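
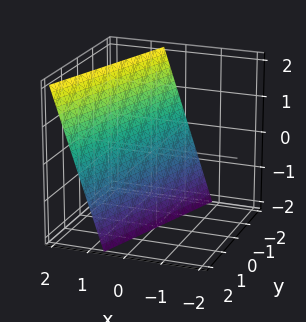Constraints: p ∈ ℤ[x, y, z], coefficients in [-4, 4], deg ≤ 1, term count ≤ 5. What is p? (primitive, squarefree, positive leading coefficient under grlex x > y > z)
3*x - y - z - 2

(a) Degree: the surface is flat (a plane), so deg p = 1.
(b) Observable constraints: one y-axis crossing is at y = -2; one z-axis crossing is at z = -2.
(c) Fitting integer coefficients to these (and the overall shape) gives p.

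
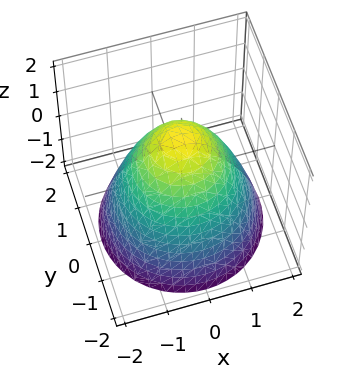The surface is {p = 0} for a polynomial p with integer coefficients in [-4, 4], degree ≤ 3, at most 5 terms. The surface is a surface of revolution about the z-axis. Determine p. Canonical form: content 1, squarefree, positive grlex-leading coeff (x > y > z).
1. The degree is 2 — the shape is more complex than any degree-1 surface.
2. Symmetries: the surface is invariant under rotation about z: p = q(x² + y², z).
3. Checking where it meets the axes: a circular section at z = 0 has radius between 1 and 2.
4. These observations pin down the coefficients.

2*x^2 + 2*y^2 + 2*z - 3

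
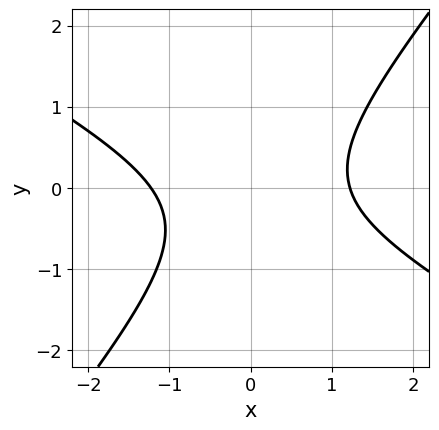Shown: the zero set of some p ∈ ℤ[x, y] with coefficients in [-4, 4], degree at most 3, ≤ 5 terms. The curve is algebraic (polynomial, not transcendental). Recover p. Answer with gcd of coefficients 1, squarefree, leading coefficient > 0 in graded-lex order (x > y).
2*x^2 + 2*x*y - 3*y^2 - y - 3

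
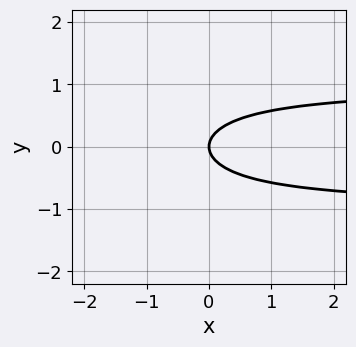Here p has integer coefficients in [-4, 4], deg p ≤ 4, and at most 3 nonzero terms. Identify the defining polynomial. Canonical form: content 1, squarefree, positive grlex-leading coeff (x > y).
The degree is 3 — a generic line meets the curve in up to 3 points.
Symmetries: it's symmetric under y → −y, forcing even powers of y.
Against the integer gridlines: it meets the y-axis at y = 0 (among the integer gridlines); it crosses the x-axis at the gridline x = 0.
Matching integer coefficients to the picture gives p.

x*y^2 + 2*y^2 - x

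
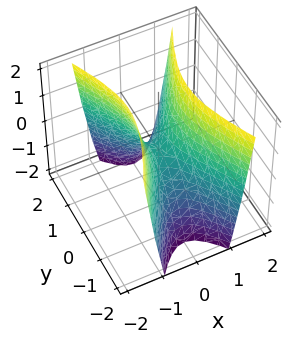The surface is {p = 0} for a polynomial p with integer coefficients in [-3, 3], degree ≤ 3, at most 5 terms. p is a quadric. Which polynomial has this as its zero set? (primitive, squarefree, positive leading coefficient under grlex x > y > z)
3*x^2 - y^2 - z

1. Degree: a hyperbolic paraboloid; a quadric, so deg p = 2.
2. Symmetries: it's symmetric under y → −y, forcing even powers of y; it's symmetric under x → −x, forcing even powers of x.
3. Observable constraints: it crosses the x-axis at the gridline x = 0; one z-axis crossing is at z = 0.
4. Putting this together gives p.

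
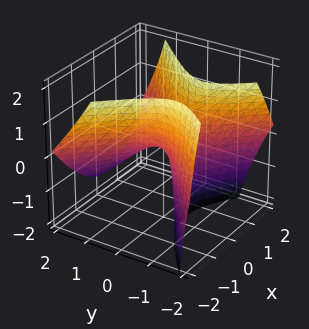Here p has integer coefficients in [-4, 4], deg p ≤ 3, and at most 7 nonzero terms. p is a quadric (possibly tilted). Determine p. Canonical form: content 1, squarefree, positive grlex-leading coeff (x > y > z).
(a) The degree is 2 — no degree-1 surface has this shape.
(b) Reading off the gridlines: it meets the x-axis at x = 0 (among the integer gridlines); it crosses the y-axis at the gridline y = 0; it meets the z-axis at z = 0 (among the integer gridlines).
(c) The integer polynomial consistent with all of this is the stated p.

3*x^2 + x*z - 3*y^2 - 3*y*z - 2*z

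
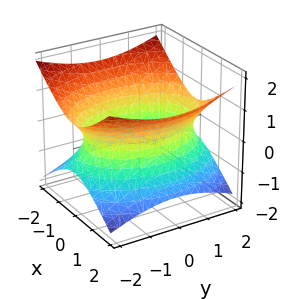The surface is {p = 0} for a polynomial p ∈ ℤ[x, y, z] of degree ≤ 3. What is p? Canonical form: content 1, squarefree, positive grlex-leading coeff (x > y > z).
2*x^2 + y^2 - 3*z^2 - 3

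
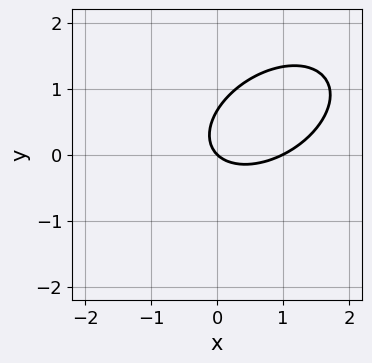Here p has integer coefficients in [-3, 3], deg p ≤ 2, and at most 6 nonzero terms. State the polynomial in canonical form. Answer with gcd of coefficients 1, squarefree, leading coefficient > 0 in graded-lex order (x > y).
Degree: no degree-1 curve has this shape, so deg p = 2.
Checking where it meets the axes: one y-axis crossing is at y = 0; the x-axis gridline crossings are at x ∈ {0, 1}.
Solving for integer coefficients yields p as stated.

2*x^2 - 2*x*y + 3*y^2 - 2*x - 2*y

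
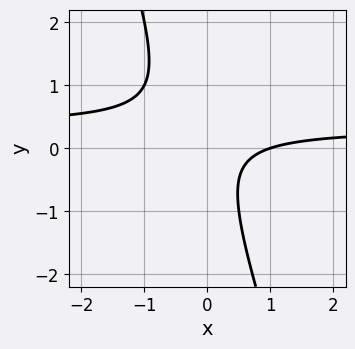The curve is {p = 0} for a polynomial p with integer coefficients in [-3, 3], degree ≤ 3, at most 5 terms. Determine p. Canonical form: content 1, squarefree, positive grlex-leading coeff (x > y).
deg p = 2. The shape is more complex than any degree-1 curve.
Checking where it meets the axes: one x-axis crossing is at x = 1; the curve avoids every integer y-axis point in the box.
Putting this together gives p.

3*x*y + y^2 - x + 1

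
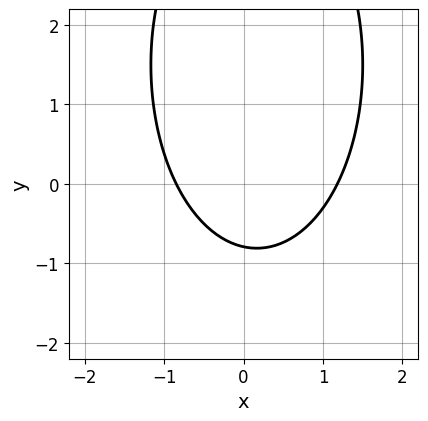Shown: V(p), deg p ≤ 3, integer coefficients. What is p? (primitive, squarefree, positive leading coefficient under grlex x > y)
3*x^2 + y^2 - x - 3*y - 3

First, degree: a generic line meets the curve in up to 2 points, so deg p = 2.
Finally, matching integer coefficients to the picture gives p.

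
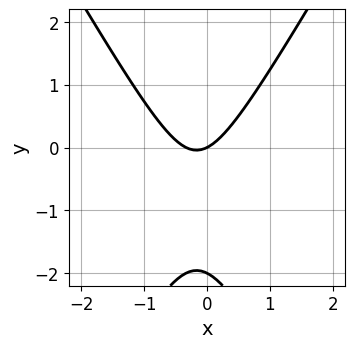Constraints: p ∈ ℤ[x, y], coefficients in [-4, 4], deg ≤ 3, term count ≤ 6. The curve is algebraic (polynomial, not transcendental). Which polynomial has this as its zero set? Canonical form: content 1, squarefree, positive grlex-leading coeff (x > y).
3*x^2 - y^2 + x - 2*y

(a) The degree is 2 — no degree-1 curve has this shape.
(b) From the visible intercepts: it meets the x-axis at x = 0 (among the integer gridlines); among the integer gridlines, it crosses the y-axis at y ∈ {-2, 0}.
(c) Assembling these constraints gives the stated polynomial.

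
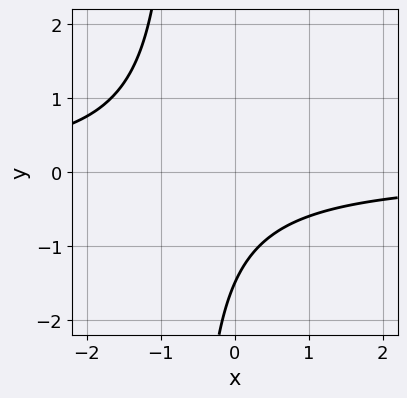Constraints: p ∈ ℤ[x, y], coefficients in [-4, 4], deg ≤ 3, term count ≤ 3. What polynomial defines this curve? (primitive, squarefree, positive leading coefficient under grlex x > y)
First, deg p = 2. A generic line meets the curve in up to 2 points.
Next, observable constraints: no x-intercept at any integer in the box.
Finally, assembling these constraints gives the stated polynomial.

3*x*y + 2*y + 3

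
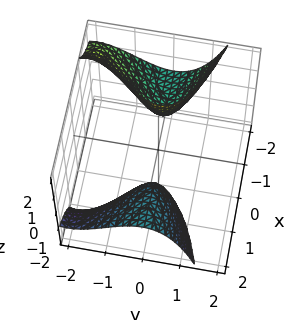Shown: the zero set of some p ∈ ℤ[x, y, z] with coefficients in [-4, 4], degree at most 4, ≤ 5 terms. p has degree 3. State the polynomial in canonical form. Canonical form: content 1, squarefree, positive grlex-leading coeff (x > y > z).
(a) I count 2 distinct pieces.
(b) Degree: the shape is more complex than any degree-2 surface, so deg p = 3.
(c) Reading off the gridlines: it misses every integer gridline on the z-axis; it misses every integer gridline on the y-axis; it misses every integer gridline on the x-axis.
(d) Fitting integer coefficients to these (and the overall shape) gives p.

y^3 + 2*x*z + 3*y^2 + 1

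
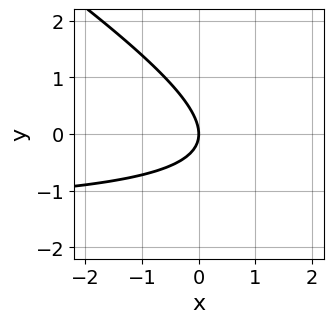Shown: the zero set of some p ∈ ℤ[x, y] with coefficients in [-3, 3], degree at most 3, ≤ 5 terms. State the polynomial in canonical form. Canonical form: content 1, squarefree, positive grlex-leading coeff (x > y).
2*x*y + 3*y^2 + 3*x

(a) Degree: the shape is more complex than any degree-1 curve, so deg p = 2.
(b) Reading off the gridlines: it meets the y-axis at y = 0 (among the integer gridlines); one x-axis crossing is at x = 0.
(c) These observations pin down the coefficients.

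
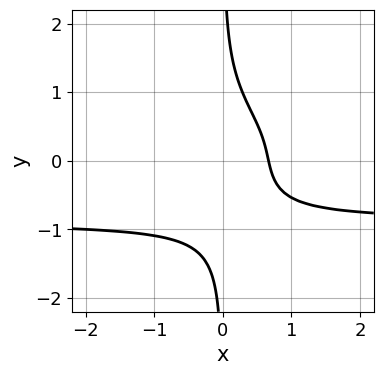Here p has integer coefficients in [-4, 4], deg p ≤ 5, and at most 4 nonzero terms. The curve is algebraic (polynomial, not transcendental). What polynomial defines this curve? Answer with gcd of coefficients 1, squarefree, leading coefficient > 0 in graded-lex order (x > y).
3*x*y^3 + x*y + 3*x - 2

First, deg p = 4.
Then, from the axis intercepts and sections: it misses every integer gridline on the y-axis.
Finally, putting this together gives p.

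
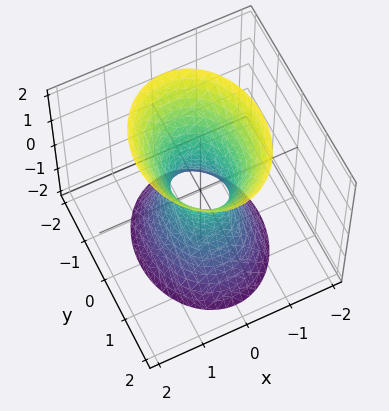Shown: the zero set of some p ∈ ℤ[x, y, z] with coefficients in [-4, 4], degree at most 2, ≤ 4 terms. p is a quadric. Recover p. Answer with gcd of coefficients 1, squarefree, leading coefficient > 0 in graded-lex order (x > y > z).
3*x^2 + 2*y^2 - z^2 - 1

The degree is 2 — one connected sheet with a waist; a quadric.
Symmetries: it's symmetric under y → −y, forcing even powers of y; it's symmetric under z → −z, forcing even powers of z; it's symmetric under x → −x, forcing even powers of x.
Reading off the gridlines: the surface avoids every integer z-axis point in the box.
These observations pin down the coefficients.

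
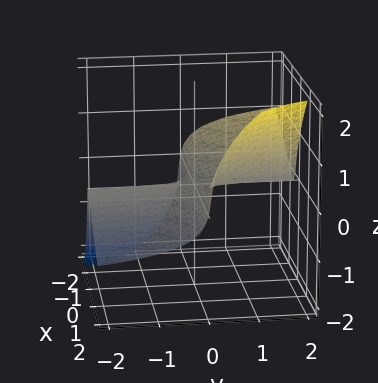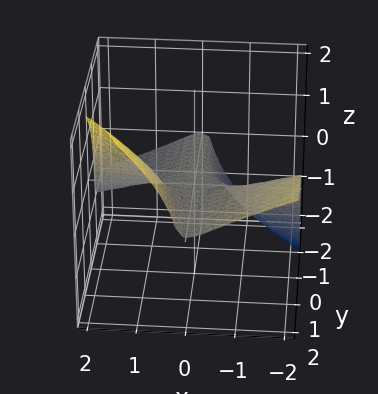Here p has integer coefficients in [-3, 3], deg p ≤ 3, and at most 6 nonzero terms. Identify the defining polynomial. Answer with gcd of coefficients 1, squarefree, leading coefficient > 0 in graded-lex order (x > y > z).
2*x^2*y + 3*x*y*z + x*z^2 - 3*z^3 - 2*z

(a) deg p = 3. A generic line meets the surface in up to 3 points.
(b) Against the integer gridlines: it meets the z-axis at z = 0 (among the integer gridlines); every point of the y-axis in the box is on the surface; every point of the x-axis in the box is on the surface.
(c) Together with the visible shape, these determine p as stated.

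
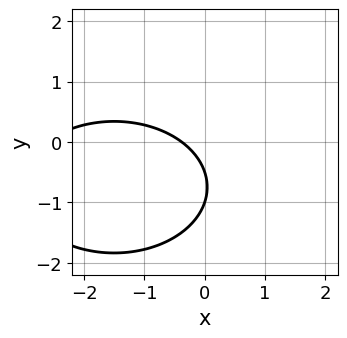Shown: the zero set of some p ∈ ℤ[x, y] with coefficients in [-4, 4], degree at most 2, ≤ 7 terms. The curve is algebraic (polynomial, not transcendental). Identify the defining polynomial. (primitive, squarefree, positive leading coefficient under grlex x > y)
x^2 + 2*y^2 + 3*x + 3*y + 1

1. The degree is 2 — the shape is more complex than any degree-1 curve.
2. Against the integer gridlines: it meets the y-axis at y = -1 (among the integer gridlines).
3. Assembling these constraints gives the stated polynomial.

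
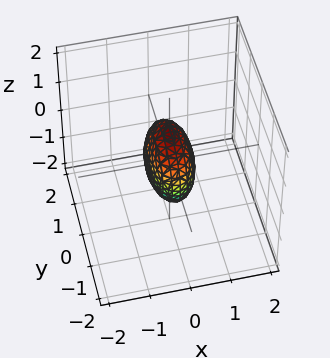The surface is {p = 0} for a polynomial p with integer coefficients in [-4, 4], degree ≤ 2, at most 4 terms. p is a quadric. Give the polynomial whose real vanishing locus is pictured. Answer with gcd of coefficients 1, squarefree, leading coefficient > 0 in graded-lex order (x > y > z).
The degree is 2 — bounded and convex; a quadric.
Symmetries: it's symmetric under z → −z, forcing even powers of z; the x ↦ −x reflection is a symmetry, so x appears only in even powers; mirror symmetry y ↦ −y ⇒ only even powers of y.
Reading off the gridlines: the z-axis gridline crossings are at z ∈ {-1, 1}; the y-axis gridline crossings are at y ∈ {-1, 1}.
These observations pin down the coefficients.

3*x^2 + y^2 + z^2 - 1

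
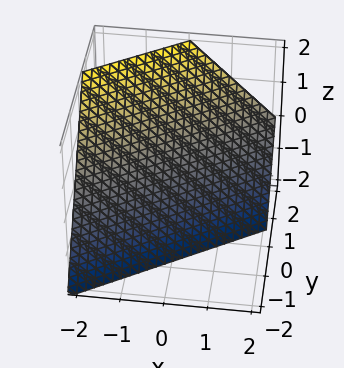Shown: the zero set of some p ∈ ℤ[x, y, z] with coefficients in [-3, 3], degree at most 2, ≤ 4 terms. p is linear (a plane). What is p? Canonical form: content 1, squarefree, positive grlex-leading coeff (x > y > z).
2*x - 3*y + 2*z + 2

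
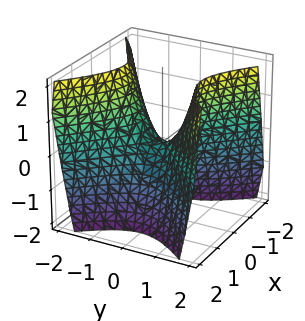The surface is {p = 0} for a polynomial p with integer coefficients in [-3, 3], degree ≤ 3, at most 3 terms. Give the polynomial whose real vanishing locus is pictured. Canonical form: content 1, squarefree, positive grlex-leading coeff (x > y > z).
The degree is 2 — a hyperbolic paraboloid; a quadric.
Symmetries: the y ↦ −y reflection is a symmetry, so y appears only in even powers; the x ↦ −x reflection is a symmetry, so x appears only in even powers.
From the axis intercepts and sections: one y-axis crossing is at y = 0; one z-axis crossing is at z = 0; one x-axis crossing is at x = 0.
These observations pin down the coefficients.

3*x^2 - 3*y^2 + 2*z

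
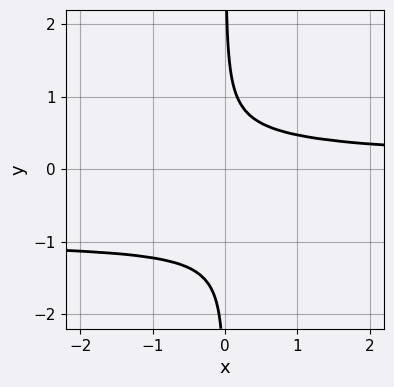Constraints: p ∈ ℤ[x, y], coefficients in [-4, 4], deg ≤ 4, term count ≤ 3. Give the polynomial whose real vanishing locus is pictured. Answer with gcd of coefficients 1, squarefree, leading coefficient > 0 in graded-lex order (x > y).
3*x*y^3 + 3*x*y^2 - 1

1. The degree is 4 — the shape is more complex than any degree-3 curve.
2. From the visible intercepts: no y-intercept at any integer in the box; no x-intercept at any integer in the box.
3. Together with the visible shape, these determine p as stated.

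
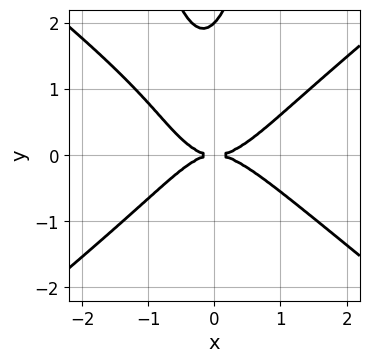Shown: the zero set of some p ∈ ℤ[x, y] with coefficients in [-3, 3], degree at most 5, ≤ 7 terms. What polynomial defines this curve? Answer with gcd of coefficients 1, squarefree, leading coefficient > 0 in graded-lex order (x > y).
First, degree: no degree-3 curve has this shape, so deg p = 4.
Then, from the visible intercepts: the y-axis gridline crossings are at y ∈ {0, 2}; one x-axis crossing is at x = 0.
Finally, fitting integer coefficients to these (and the overall shape) gives p.

2*x^4 - 3*x^2*y^2 - x*y^2 + y^3 - 2*y^2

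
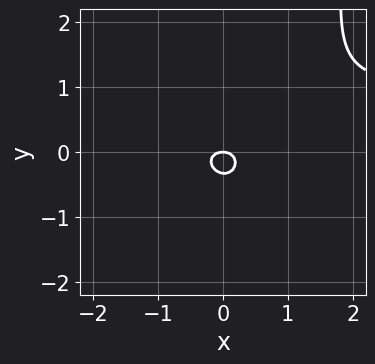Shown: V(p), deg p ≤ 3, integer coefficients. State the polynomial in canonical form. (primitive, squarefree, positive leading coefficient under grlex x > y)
(a) Degree: a generic line meets the curve in up to 3 points, so deg p = 3.
(b) Against the integer gridlines: it crosses the x-axis at the gridline x = 0; it crosses the y-axis at the gridline y = 0.
(c) The integer polynomial consistent with all of this is the stated p.

2*x^2*y + x*y^2 - 2*x^2 - 3*y^2 - y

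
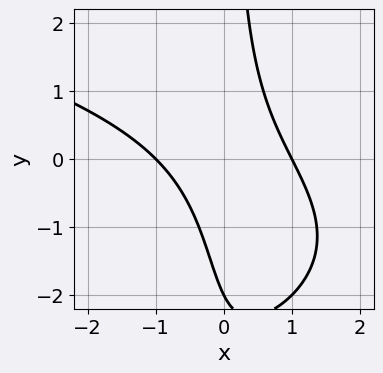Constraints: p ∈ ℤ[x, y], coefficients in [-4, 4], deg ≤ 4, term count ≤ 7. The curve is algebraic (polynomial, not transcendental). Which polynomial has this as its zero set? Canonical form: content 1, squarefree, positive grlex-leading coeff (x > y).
x*y^2 + 2*x^2 + 3*x*y - y - 2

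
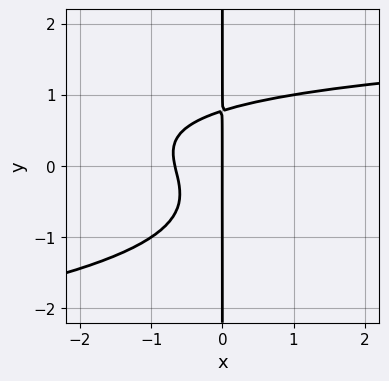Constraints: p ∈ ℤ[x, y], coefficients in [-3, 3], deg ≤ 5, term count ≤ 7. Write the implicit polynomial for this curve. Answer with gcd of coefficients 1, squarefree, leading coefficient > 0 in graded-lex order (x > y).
(a) The degree is 4 — no degree-3 curve has this shape.
(b) Reading off the gridlines: every point of the y-axis in the box is on the curve; it crosses the x-axis at the gridline x = 0.
(c) Fitting integer coefficients to these (and the overall shape) gives p.

3*x*y^3 + x^2*y + x*y^2 - 3*x^2 - 2*x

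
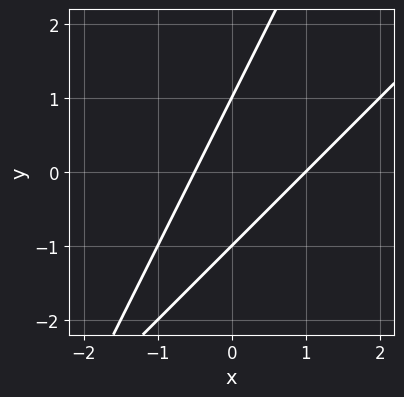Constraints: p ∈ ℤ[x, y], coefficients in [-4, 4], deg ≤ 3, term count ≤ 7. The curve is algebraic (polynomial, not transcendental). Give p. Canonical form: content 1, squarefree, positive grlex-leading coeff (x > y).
2*x^2 - 3*x*y + y^2 - x - 1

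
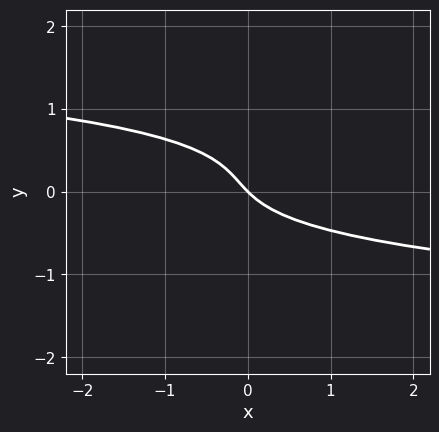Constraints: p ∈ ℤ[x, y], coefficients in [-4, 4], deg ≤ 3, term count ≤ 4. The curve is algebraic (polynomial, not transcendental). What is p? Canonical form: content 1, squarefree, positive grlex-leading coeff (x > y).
3*y^3 - y^2 + x + y

1. The degree is 3 — no degree-2 curve has this shape.
2. Against the integer gridlines: it meets the y-axis at y = 0 (among the integer gridlines); one x-axis crossing is at x = 0.
3. Together with the visible shape, these determine p as stated.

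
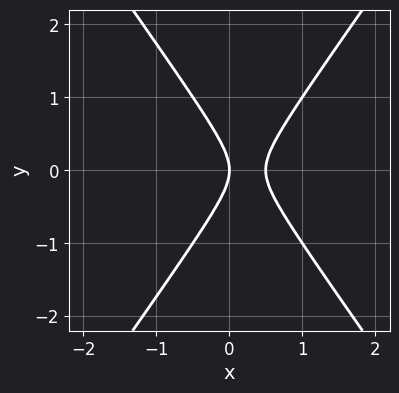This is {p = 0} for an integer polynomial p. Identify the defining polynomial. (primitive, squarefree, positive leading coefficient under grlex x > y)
Degree: the shape is more complex than any degree-1 curve, so deg p = 2.
Symmetries: it's symmetric under y → −y, forcing even powers of y.
Reading off the gridlines: it meets the x-axis at x = 0 (among the integer gridlines); it crosses the y-axis at the gridline y = 0.
Matching integer coefficients to the picture gives p.

2*x^2 - y^2 - x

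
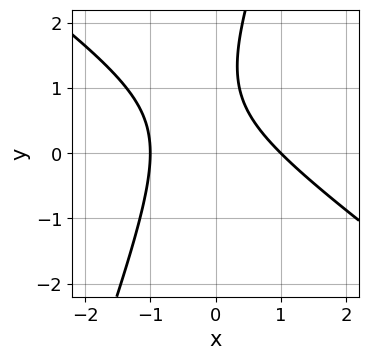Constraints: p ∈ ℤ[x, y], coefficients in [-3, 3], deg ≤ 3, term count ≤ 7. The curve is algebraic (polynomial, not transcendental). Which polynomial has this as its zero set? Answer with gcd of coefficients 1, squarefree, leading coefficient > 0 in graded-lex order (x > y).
The degree is 2 — no degree-1 curve has this shape.
Against the integer gridlines: it misses every integer gridline on the y-axis; the x-axis gridline crossings are at x ∈ {-1, 1}.
Together with the visible shape, these determine p as stated.

2*x^2 + 2*x*y - y^2 + 2*y - 2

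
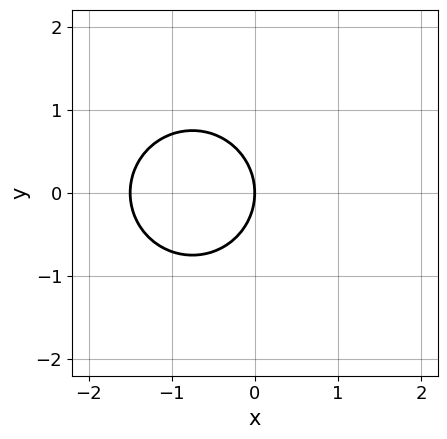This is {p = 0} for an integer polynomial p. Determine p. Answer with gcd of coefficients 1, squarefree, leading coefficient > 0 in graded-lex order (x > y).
The degree is 2 — no degree-1 curve has this shape.
Symmetries: mirror symmetry y ↦ −y ⇒ only even powers of y.
From the axis intercepts and sections: it crosses the y-axis at the gridline y = 0; one x-axis crossing is at x = 0.
Solving for integer coefficients yields p as stated.

2*x^2 + 2*y^2 + 3*x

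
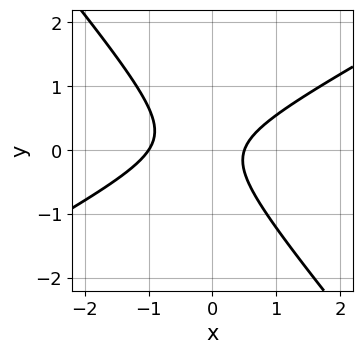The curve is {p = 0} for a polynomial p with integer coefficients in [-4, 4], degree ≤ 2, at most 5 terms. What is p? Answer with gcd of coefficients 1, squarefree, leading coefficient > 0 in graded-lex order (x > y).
2*x^2 - 2*x*y - 3*y^2 + x - 1

1. deg p = 2. No degree-1 curve has this shape.
2. Against the integer gridlines: the curve avoids every integer y-axis point in the box; one x-axis crossing is at x = -1.
3. Fitting integer coefficients to these (and the overall shape) gives p.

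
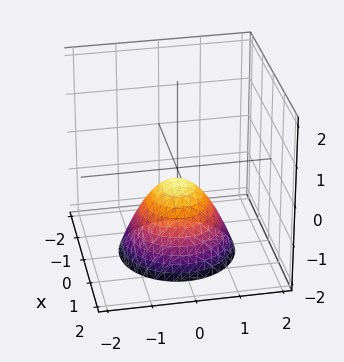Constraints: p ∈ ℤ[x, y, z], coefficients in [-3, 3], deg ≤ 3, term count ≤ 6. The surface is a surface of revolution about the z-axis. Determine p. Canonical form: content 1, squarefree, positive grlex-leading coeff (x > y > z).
(a) deg p = 2.
(b) Symmetry: every cross-section ⟂ z is a circle, so x, y appear only via x² + y².
(c) Against the integer gridlines: it misses every integer gridline on the x-axis; a circular section at z = -1 has radius between 0 and 1.
(d) Solving for integer coefficients yields p as stated.

3*x^2 + 3*y^2 + 3*z + 1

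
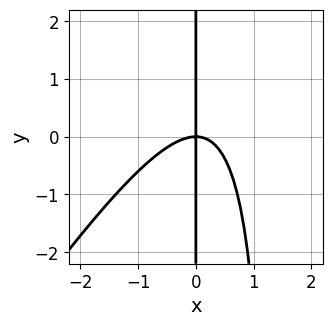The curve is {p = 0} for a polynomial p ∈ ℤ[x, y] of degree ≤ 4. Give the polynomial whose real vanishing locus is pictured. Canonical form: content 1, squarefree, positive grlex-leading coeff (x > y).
First, the degree is 3 — the shape is more complex than any degree-2 curve.
Next, checking where it meets the axes: it meets the x-axis at x = 0 (among the integer gridlines); every point of the y-axis in the box is on the curve.
Finally, matching integer coefficients to the picture gives p.

3*x^3 - 2*x^2*y + 3*x*y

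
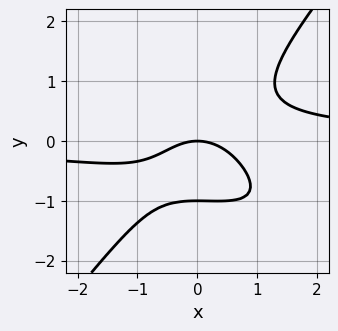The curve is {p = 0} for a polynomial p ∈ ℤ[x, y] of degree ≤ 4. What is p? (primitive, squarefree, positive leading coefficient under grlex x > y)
2*x^3*y + 3*x^2*y^2 - 3*y^4 - 2*x^2 - 3*y

First, deg p = 4. The shape is more complex than any degree-3 curve.
Then, from the visible intercepts: it crosses the x-axis at the gridline x = 0; among the integer gridlines, it crosses the y-axis at y ∈ {-1, 0}.
Finally, these observations pin down the coefficients.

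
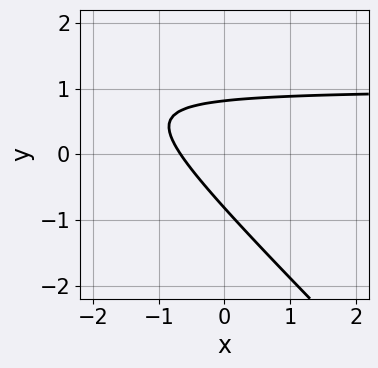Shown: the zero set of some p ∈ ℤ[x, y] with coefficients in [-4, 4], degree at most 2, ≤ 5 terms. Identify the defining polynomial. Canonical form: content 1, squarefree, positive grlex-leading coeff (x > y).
Degree: no degree-1 curve has this shape, so deg p = 2.
Solving for integer coefficients yields p as stated.

3*x*y + 3*y^2 - 3*x - 2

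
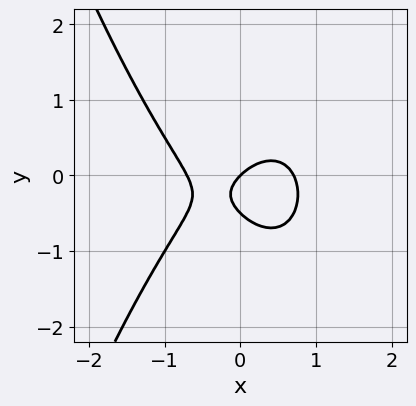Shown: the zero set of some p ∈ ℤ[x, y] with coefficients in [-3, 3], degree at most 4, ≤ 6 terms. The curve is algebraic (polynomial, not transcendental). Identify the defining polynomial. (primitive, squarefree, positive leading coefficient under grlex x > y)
2*x^3 + 2*y^2 - x + y

(a) deg p = 3. No degree-2 curve has this shape.
(b) From the visible intercepts: it meets the y-axis at y = 0 (among the integer gridlines); it meets the x-axis at x = 0 (among the integer gridlines).
(c) The integer polynomial consistent with all of this is the stated p.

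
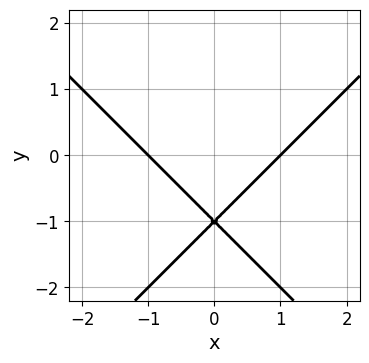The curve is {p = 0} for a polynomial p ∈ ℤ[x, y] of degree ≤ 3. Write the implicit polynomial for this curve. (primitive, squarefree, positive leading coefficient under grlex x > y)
x^2 - y^2 - 2*y - 1

1. deg p = 2. A generic line meets the curve in up to 2 points.
2. Symmetries: it's symmetric under x → −x, forcing even powers of x.
3. From the axis intercepts and sections: one y-axis crossing is at y = -1; among the integer gridlines, it crosses the x-axis at x ∈ {-1, 1}.
4. The integer polynomial consistent with all of this is the stated p.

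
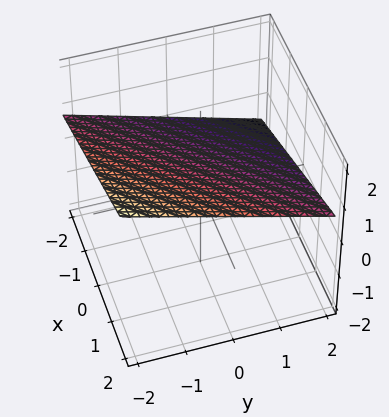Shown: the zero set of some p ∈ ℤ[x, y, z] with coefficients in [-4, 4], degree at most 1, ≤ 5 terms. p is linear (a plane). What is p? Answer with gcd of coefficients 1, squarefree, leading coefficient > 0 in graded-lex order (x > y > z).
x - y - 3*z + 2

Degree: the surface is flat (a plane), so deg p = 1.
Observable constraints: it meets the x-axis at x = -2 (among the integer gridlines); it crosses the y-axis at the gridline y = 2.
Fitting integer coefficients to these (and the overall shape) gives p.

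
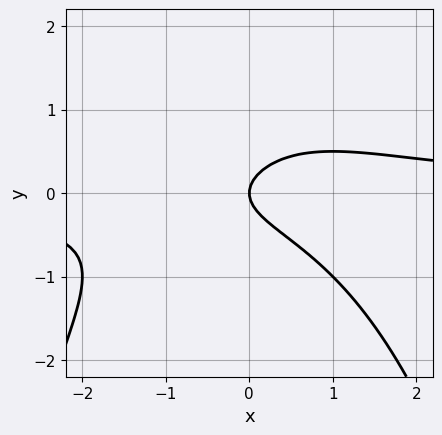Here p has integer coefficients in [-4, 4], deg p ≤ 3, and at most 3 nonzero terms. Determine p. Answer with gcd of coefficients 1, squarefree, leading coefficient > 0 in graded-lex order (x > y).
(a) deg p = 3. No degree-2 curve has this shape.
(b) Against the integer gridlines: it crosses the y-axis at the gridline y = 0; it meets the x-axis at x = 0 (among the integer gridlines).
(c) Matching integer coefficients to the picture gives p.

x^2*y + 2*y^2 - x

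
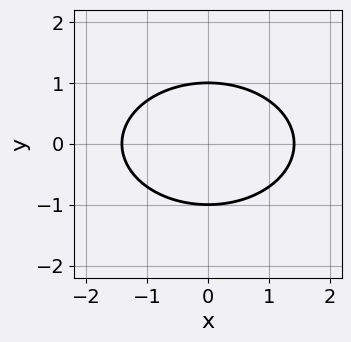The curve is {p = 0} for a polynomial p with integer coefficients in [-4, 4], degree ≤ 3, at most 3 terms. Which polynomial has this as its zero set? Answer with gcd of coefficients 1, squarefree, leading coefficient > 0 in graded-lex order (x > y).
First, the degree is 2 — a generic line meets the curve in up to 2 points.
Next, symmetries: the y ↦ −y reflection is a symmetry, so y appears only in even powers; it's symmetric under x → −x, forcing even powers of x.
Then, against the integer gridlines: the y-axis gridline crossings are at y ∈ {-1, 1}.
Finally, putting this together gives p.

x^2 + 2*y^2 - 2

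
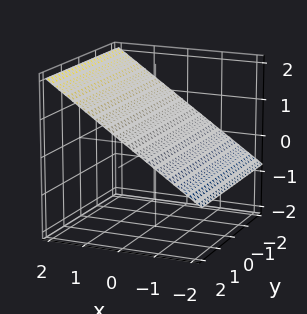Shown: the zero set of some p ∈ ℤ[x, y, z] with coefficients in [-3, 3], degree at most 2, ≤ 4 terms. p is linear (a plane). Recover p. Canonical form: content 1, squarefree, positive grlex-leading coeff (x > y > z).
1. Degree: the surface is flat (a plane), so deg p = 1.
2. Observable constraints: it crosses the x-axis at the gridline x = -1; it misses every integer gridline on the y-axis.
3. Matching integer coefficients to the picture gives p.

2*x - 3*z + 2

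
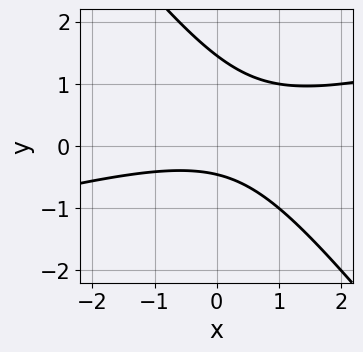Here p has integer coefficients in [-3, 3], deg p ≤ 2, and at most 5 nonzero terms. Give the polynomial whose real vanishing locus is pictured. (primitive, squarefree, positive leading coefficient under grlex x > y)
x^2 - 3*x*y - 3*y^2 + 3*y + 2

(a) The degree is 2 — the shape is more complex than any degree-1 curve.
(b) From the axis intercepts and sections: the curve avoids every integer x-axis point in the box.
(c) The integer polynomial consistent with all of this is the stated p.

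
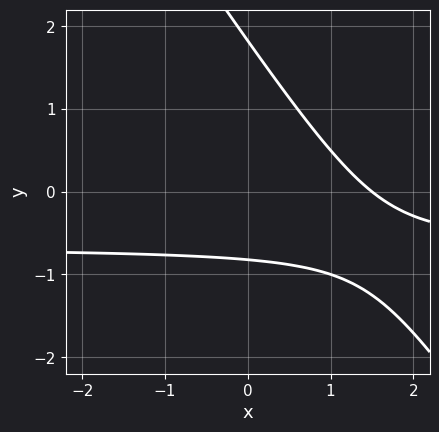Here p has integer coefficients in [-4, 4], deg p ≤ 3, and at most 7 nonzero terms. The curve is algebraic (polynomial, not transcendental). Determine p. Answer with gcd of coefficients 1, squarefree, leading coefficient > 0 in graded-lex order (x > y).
3*x*y + 2*y^2 + 2*x - 2*y - 3

(a) The degree is 2 — a generic line meets the curve in up to 2 points.
(b) Solving for integer coefficients yields p as stated.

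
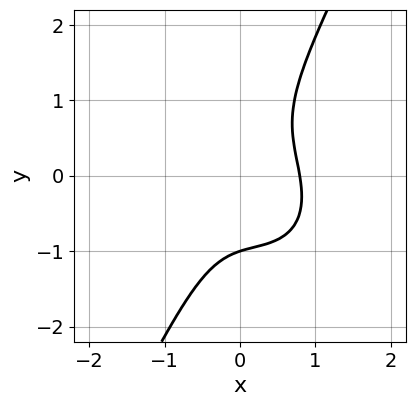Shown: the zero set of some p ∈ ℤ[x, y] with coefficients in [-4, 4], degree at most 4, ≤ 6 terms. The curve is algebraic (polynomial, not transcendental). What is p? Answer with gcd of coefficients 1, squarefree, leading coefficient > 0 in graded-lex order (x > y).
First, degree: no degree-2 curve has this shape, so deg p = 3.
Next, checking where it meets the axes: one y-axis crossing is at y = -1.
Finally, matching integer coefficients to the picture gives p.

2*x^3 + x^2*y + x*y^2 - y^3 - 1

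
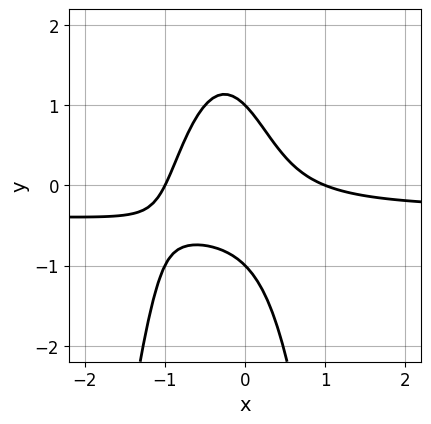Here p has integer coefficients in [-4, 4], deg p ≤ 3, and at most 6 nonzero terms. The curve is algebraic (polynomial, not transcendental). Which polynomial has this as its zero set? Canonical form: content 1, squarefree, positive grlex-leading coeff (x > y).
3*x^2*y + x^2 + 2*x*y + y^2 - 1

First, deg p = 3. A generic line meets the curve in up to 3 points.
Next, reading off the gridlines: the x-axis gridline crossings are at x ∈ {-1, 1}; among the integer gridlines, it crosses the y-axis at y ∈ {-1, 1}.
Finally, the integer polynomial consistent with all of this is the stated p.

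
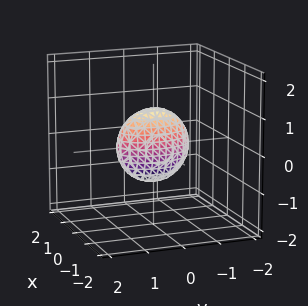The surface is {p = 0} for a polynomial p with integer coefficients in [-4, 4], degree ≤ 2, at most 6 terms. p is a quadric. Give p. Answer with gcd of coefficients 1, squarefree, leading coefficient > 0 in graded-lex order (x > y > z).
(a) deg p = 2. A closed, bounded, convex surface; a quadric.
(b) Symmetries: mirror symmetry x ↦ −x ⇒ only even powers of x; mirror symmetry z ↦ −z ⇒ only even powers of z; the y ↦ −y reflection is a symmetry, so y appears only in even powers.
(c) Reading off the gridlines: the y-axis gridline crossings are at y ∈ {-1, 1}; among the integer gridlines, it crosses the z-axis at z ∈ {-1, 1}.
(d) These observations pin down the coefficients.

3*x^2 + y^2 + z^2 - 1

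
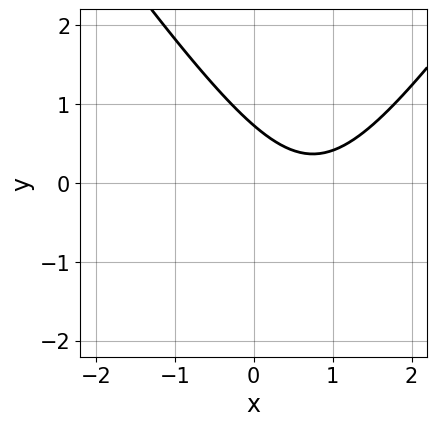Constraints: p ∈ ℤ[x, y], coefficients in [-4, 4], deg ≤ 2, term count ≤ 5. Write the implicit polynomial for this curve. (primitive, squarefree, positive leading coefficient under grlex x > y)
1. The degree is 2 — the shape is more complex than any degree-1 curve.
2. From the visible intercepts: the curve avoids every integer x-axis point in the box.
3. The integer polynomial consistent with all of this is the stated p.

2*x^2 - y^2 - 3*x - 2*y + 2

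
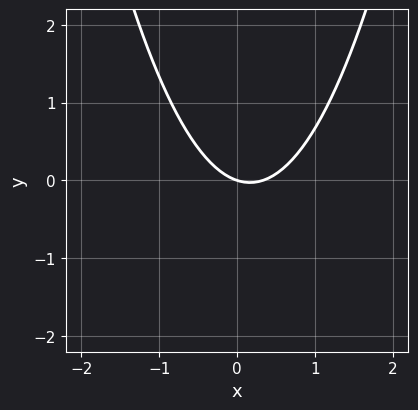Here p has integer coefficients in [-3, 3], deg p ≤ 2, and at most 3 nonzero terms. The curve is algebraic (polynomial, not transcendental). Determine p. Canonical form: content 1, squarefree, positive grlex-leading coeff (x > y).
Degree: the shape is more complex than any degree-1 curve, so deg p = 2.
Checking where it meets the axes: one y-axis crossing is at y = 0; it meets the x-axis at x = 0 (among the integer gridlines).
Assembling these constraints gives the stated polynomial.

3*x^2 - x - 3*y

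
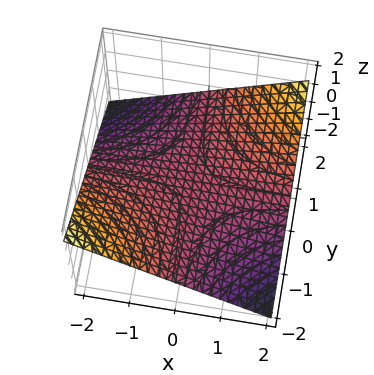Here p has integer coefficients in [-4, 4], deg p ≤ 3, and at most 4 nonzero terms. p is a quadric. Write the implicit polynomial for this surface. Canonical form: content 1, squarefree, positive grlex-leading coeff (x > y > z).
x*y - 3*z

The degree is 2 — a saddle surface; a quadric.
Against the integer gridlines: every point of the x-axis in the box is on the surface; every point of the y-axis in the box is on the surface; one z-axis crossing is at z = 0.
Putting this together gives p.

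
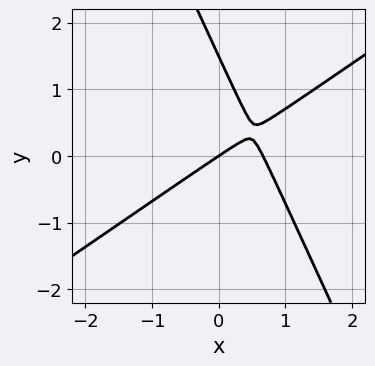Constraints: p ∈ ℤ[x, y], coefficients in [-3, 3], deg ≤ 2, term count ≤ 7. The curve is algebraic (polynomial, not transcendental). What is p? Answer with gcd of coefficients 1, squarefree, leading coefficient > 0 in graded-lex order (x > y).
3*x^2 - 3*x*y - 2*y^2 - 2*x + 3*y

(a) Degree: the shape is more complex than any degree-1 curve, so deg p = 2.
(b) Observable constraints: it crosses the y-axis at the gridline y = 0; it crosses the x-axis at the gridline x = 0.
(c) Solving for integer coefficients yields p as stated.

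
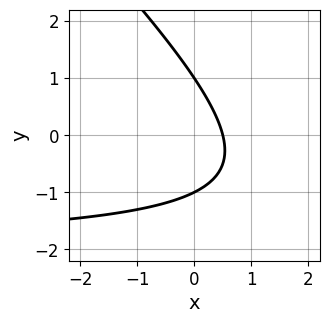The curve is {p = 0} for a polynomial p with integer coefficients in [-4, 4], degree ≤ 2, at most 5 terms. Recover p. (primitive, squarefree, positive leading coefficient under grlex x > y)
x*y + y^2 + 2*x - 1

1. Degree: no degree-1 curve has this shape, so deg p = 2.
2. Reading off the gridlines: the y-axis gridline crossings are at y ∈ {-1, 1}.
3. The integer polynomial consistent with all of this is the stated p.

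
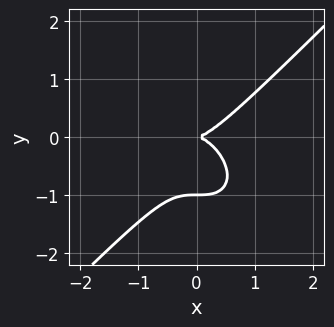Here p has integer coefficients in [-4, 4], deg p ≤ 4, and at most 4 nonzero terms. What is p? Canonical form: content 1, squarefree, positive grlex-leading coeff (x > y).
First, degree: no degree-2 curve has this shape, so deg p = 3.
Then, observable constraints: one x-axis crossing is at x = 0; the y-axis gridline crossings are at y ∈ {-1, 0}.
Finally, together with the visible shape, these determine p as stated.

x^3 - y^3 - y^2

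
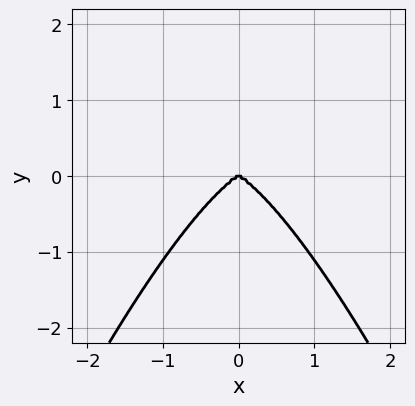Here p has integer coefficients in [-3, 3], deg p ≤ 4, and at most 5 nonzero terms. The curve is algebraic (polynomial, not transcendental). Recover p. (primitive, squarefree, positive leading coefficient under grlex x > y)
Degree: a generic line meets the curve in up to 4 points, so deg p = 4.
Symmetries: mirror symmetry x ↦ −x ⇒ only even powers of x.
From the visible intercepts: it crosses the y-axis at the gridline y = 0; one x-axis crossing is at x = 0.
Putting this together gives p.

3*x^4 - x^2*y + 3*y^3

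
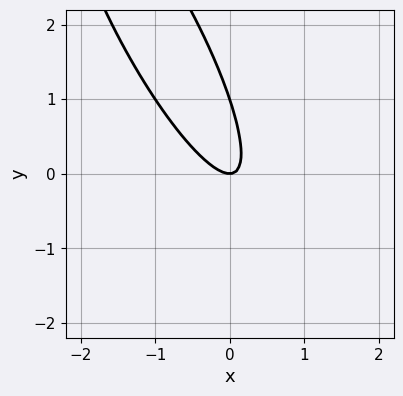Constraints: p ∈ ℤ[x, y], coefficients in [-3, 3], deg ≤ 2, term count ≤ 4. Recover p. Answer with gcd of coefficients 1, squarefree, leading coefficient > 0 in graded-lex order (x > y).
3*x^2 + 3*x*y + y^2 - y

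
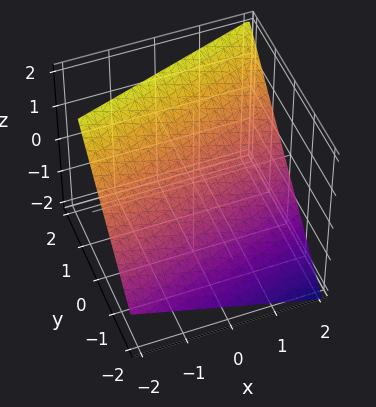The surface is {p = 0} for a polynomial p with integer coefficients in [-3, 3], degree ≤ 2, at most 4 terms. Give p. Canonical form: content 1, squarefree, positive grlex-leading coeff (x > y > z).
x - 3*y + 3*z - 2

First, the degree is 1 — the surface is flat (a plane).
Then, from the visible intercepts: one x-axis crossing is at x = 2.
Finally, solving for integer coefficients yields p as stated.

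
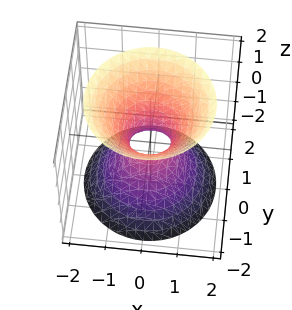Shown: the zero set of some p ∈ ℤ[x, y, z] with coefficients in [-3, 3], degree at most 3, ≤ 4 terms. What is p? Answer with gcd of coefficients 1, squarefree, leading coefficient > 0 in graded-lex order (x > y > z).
3*x^2 + 3*y^2 - 2*z^2 - 1

(a) The degree is 2 — one connected sheet with a waist; a quadric.
(b) Symmetry: every cross-section ⟂ z is a circle, so x, y appear only via x² + y²; mirror symmetry z ↦ −z ⇒ only even powers of z.
(c) Observable constraints: a circular section at z = -1 has radius exactly 1; no z-intercept at any integer in the box.
(d) Together with the visible shape, these determine p as stated.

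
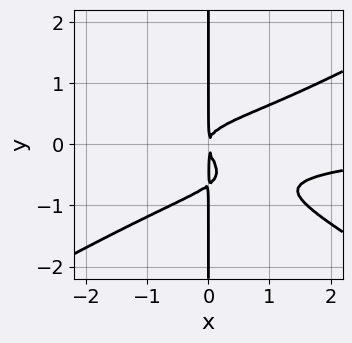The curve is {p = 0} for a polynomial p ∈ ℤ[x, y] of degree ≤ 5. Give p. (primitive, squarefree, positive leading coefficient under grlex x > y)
x^3*y - 3*x*y^3 - 2*x*y^2 + x^2

First, degree: the shape is more complex than any degree-3 curve, so deg p = 4.
Then, from the visible intercepts: every point of the y-axis in the box is on the curve.
Finally, matching integer coefficients to the picture gives p.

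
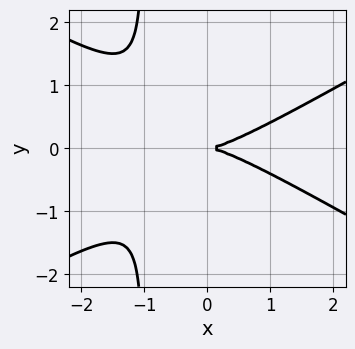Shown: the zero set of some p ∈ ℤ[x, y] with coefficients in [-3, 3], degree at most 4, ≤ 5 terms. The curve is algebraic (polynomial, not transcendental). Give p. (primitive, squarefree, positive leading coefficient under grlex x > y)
x^3 - 3*x*y^2 - 3*y^2

(a) The degree is 3 — no degree-2 curve has this shape.
(b) Symmetries: mirror symmetry y ↦ −y ⇒ only even powers of y.
(c) From the axis intercepts and sections: it meets the x-axis at x = 0 (among the integer gridlines); one y-axis crossing is at y = 0.
(d) Fitting integer coefficients to these (and the overall shape) gives p.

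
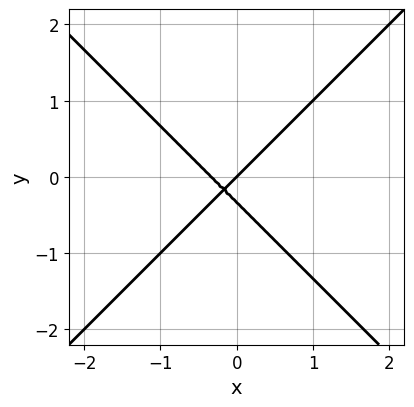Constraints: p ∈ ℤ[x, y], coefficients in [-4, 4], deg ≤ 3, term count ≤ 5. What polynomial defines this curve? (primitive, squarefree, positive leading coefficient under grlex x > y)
1. The degree is 2 — a generic line meets the curve in up to 2 points.
2. Checking where it meets the axes: it crosses the y-axis at the gridline y = 0; one x-axis crossing is at x = 0.
3. Matching integer coefficients to the picture gives p.

3*x^2 - 3*y^2 + x - y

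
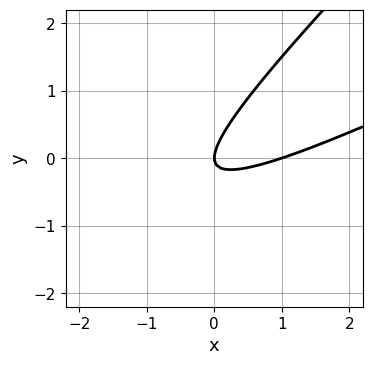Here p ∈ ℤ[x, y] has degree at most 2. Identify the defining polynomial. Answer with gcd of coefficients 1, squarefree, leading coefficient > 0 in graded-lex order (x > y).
deg p = 2.
Reading off the gridlines: the x-axis gridline crossings are at x ∈ {0, 1}; it crosses the y-axis at the gridline y = 0.
Putting this together gives p.

x^2 - 3*x*y + 2*y^2 - x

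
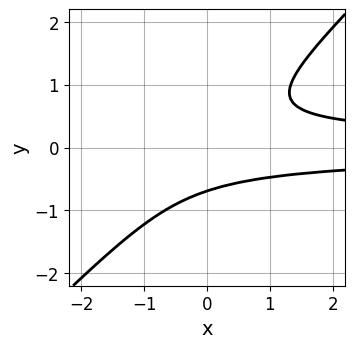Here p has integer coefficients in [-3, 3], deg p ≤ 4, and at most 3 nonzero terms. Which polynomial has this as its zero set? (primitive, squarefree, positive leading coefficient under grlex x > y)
1. deg p = 3. No degree-2 curve has this shape.
2. From the visible intercepts: the curve avoids every integer x-axis point in the box.
3. The integer polynomial consistent with all of this is the stated p.

3*x*y^2 - 3*y^3 - 1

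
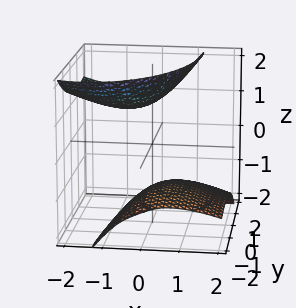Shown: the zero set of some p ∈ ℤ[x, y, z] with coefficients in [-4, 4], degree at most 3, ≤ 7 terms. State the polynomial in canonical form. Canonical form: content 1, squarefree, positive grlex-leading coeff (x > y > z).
2*x^2 + 3*x*z + y^2 - 2*y*z - 2*z^2 + 3

There are 2 components. They look like related sheets of one shape, so recover p as a whole.
deg p = 2. The shape is more complex than any degree-1 surface.
Against the integer gridlines: no x-intercept at any integer in the box; it misses every integer gridline on the y-axis.
The integer polynomial consistent with all of this is the stated p.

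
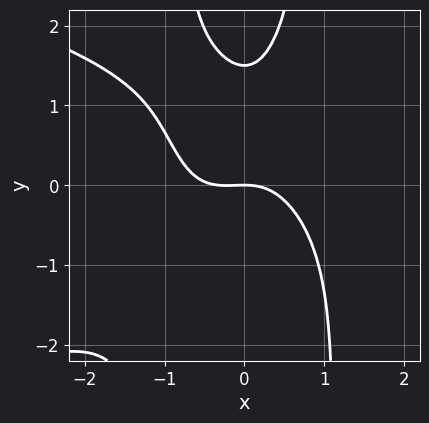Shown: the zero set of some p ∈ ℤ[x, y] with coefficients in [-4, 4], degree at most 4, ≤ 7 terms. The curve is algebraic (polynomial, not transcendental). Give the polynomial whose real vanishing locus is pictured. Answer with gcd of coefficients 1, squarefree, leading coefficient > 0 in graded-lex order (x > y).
2*x^2*y^2 + 3*x^3 + x^2 - 2*y^2 + 3*y

First, deg p = 4. No degree-3 curve has this shape.
Then, observable constraints: it crosses the x-axis at the gridline x = 0; it crosses the y-axis at the gridline y = 0.
Finally, these observations pin down the coefficients.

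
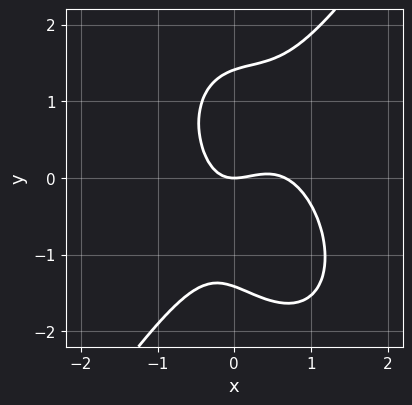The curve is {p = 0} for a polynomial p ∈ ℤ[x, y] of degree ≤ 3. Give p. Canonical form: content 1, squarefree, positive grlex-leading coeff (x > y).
3*x^3 - y^3 - 2*x^2 + x*y + 2*y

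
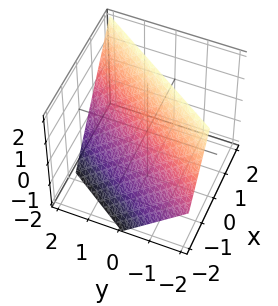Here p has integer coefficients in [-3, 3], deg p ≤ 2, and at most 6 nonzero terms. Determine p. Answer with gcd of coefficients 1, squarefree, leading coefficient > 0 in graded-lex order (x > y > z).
The degree is 1 — every cross-section is a straight line — this is a plane.
Against the integer gridlines: it crosses the z-axis at the gridline z = 1; one y-axis crossing is at y = 1.
These observations pin down the coefficients.

3*x - 2*y - 2*z + 2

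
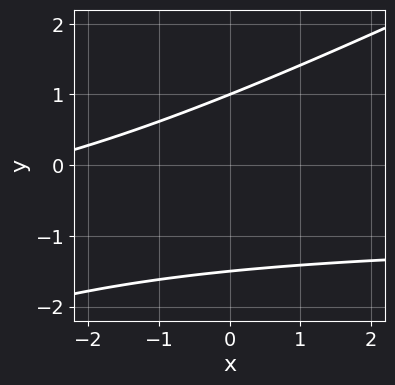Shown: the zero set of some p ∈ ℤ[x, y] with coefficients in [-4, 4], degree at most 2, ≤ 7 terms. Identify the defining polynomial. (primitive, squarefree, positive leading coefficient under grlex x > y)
1. Degree: the shape is more complex than any degree-1 curve, so deg p = 2.
2. Against the integer gridlines: it meets the y-axis at y = 1 (among the integer gridlines); it misses every integer gridline on the x-axis.
3. The integer polynomial consistent with all of this is the stated p.

x*y - 2*y^2 + x - y + 3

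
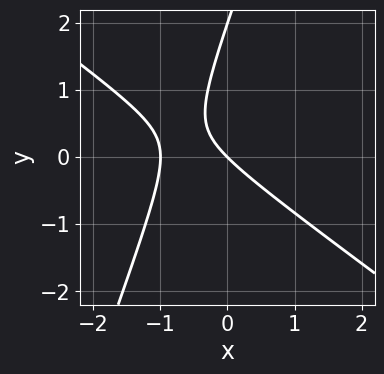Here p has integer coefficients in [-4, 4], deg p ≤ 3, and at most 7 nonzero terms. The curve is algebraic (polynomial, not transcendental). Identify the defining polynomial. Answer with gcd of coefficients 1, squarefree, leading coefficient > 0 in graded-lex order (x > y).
1. Degree: the shape is more complex than any degree-1 curve, so deg p = 2.
2. Against the integer gridlines: the x-axis gridline crossings are at x ∈ {-1, 0}; the y-axis gridline crossings are at y ∈ {0, 2}.
3. Assembling these constraints gives the stated polynomial.

2*x^2 + 2*x*y - y^2 + 2*x + 2*y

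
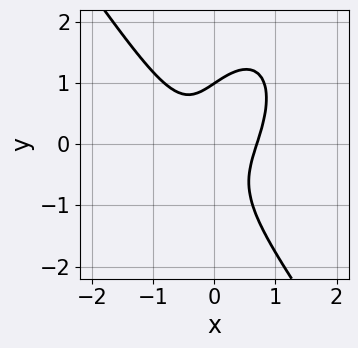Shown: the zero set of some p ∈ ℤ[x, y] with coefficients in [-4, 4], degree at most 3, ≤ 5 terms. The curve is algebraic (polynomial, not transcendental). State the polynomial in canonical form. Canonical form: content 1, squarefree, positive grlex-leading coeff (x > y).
3*x^3 + y^3 - 2*x*y - 1

The degree is 3 — no degree-2 curve has this shape.
Reading off the gridlines: it meets the y-axis at y = 1 (among the integer gridlines).
These observations pin down the coefficients.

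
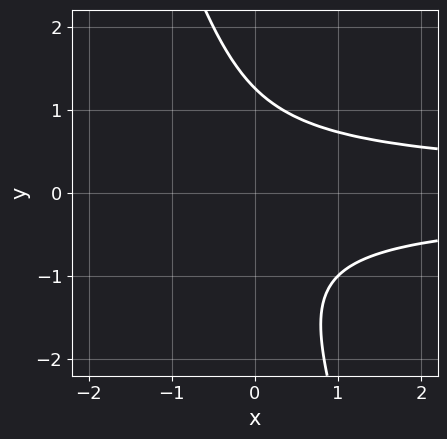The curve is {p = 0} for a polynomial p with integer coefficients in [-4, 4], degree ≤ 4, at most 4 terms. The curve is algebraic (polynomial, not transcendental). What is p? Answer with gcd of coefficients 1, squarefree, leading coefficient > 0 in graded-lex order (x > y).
3*x*y^2 + y^3 - 2

First, deg p = 3. The shape is more complex than any degree-2 curve.
Then, checking where it meets the axes: it misses every integer gridline on the x-axis.
Finally, matching integer coefficients to the picture gives p.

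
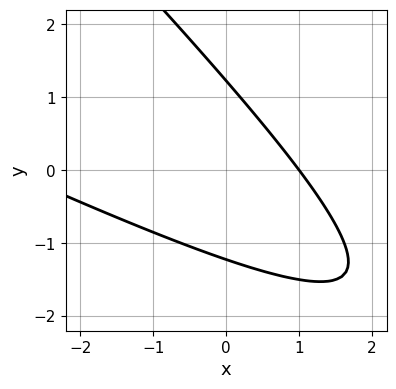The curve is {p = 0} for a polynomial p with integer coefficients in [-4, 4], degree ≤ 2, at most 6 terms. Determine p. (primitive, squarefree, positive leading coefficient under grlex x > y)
1. The degree is 2 — the shape is more complex than any degree-1 curve.
2. Observable constraints: it crosses the x-axis at the gridline x = 1.
3. Fitting integer coefficients to these (and the overall shape) gives p.

x^2 + 3*x*y + 2*y^2 + 2*x - 3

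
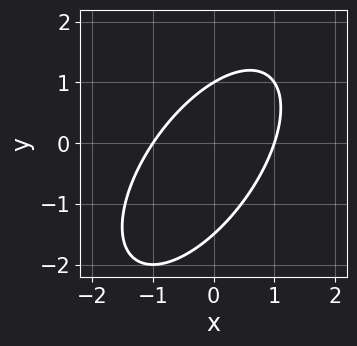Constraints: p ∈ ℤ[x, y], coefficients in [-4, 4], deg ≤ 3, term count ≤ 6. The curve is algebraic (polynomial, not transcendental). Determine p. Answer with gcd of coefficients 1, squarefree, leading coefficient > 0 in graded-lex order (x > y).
3*x^2 - 3*x*y + 2*y^2 + y - 3

deg p = 2.
Checking where it meets the axes: one y-axis crossing is at y = 1; the x-axis gridline crossings are at x ∈ {-1, 1}.
Matching integer coefficients to the picture gives p.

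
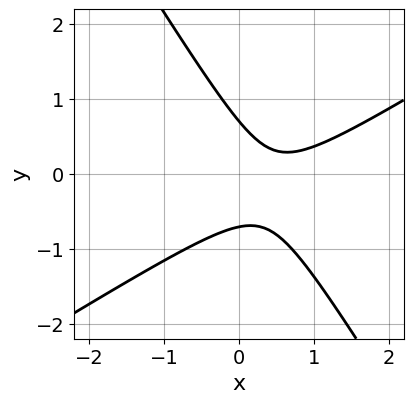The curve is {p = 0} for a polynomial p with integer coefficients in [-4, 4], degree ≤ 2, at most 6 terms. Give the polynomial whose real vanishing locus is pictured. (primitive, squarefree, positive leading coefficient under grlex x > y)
2*x^2 - 2*x*y - 2*y^2 - 2*x + 1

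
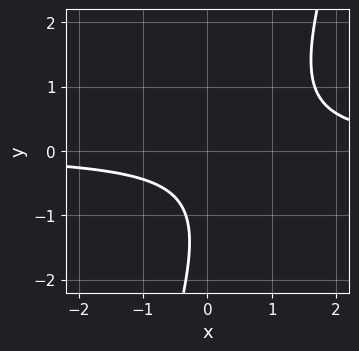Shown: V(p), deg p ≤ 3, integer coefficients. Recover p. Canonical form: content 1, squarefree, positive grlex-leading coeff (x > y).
3*x*y - y^2 - 2*y - 2

1. Degree: a generic line meets the curve in up to 2 points, so deg p = 2.
2. Checking where it meets the axes: no y-intercept at any integer in the box; it misses every integer gridline on the x-axis.
3. Together with the visible shape, these determine p as stated.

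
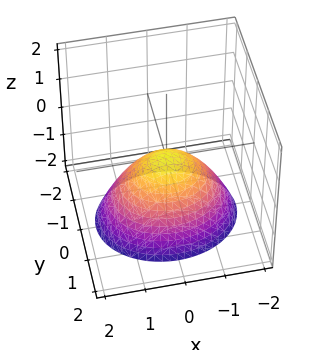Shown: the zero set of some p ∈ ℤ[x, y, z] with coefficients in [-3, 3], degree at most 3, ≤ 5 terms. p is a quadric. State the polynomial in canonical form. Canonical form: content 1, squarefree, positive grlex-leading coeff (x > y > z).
2*x^2 + 3*y^2 + 3*z

First, the degree is 2 — a single bowl opening along one axis; a quadric.
Next, symmetries: mirror symmetry y ↦ −y ⇒ only even powers of y; it's symmetric under x → −x, forcing even powers of x.
Next, from the visible intercepts: one z-axis crossing is at z = 0; it meets the y-axis at y = 0 (among the integer gridlines); one x-axis crossing is at x = 0.
Finally, matching integer coefficients to the picture gives p.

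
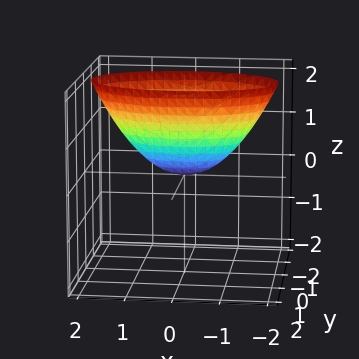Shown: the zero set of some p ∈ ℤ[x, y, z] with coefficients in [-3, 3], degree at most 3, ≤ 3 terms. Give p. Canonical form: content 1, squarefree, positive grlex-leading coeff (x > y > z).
(a) Degree: a single bowl opening along one axis; a quadric, so deg p = 2.
(b) Symmetries: it's symmetric under x → −x, forcing even powers of x; the y ↦ −y reflection is a symmetry, so y appears only in even powers.
(c) Reading off the gridlines: one x-axis crossing is at x = 0; one y-axis crossing is at y = 0.
(d) The integer polynomial consistent with all of this is the stated p.

x^2 + 3*y^2 - 2*z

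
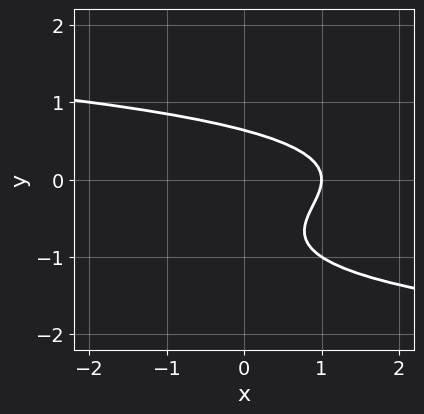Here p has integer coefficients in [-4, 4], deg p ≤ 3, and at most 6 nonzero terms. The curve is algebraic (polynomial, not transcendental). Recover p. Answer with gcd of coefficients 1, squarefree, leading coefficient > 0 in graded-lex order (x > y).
First, deg p = 3. A generic line meets the curve in up to 3 points.
Then, observable constraints: one x-axis crossing is at x = 1.
Finally, putting this together gives p.

3*y^3 + 3*y^2 + 2*x - 2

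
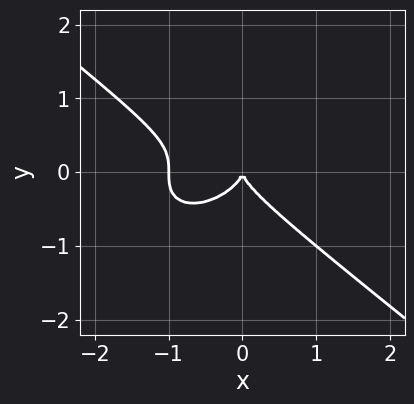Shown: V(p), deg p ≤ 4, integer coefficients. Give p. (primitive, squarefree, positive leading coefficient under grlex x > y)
First, degree: a generic line meets the curve in up to 3 points, so deg p = 3.
Then, checking where it meets the axes: among the integer gridlines, it crosses the x-axis at x ∈ {-1, 0}; it meets the y-axis at y = 0 (among the integer gridlines).
Finally, matching integer coefficients to the picture gives p.

x^3 + 2*y^3 + x^2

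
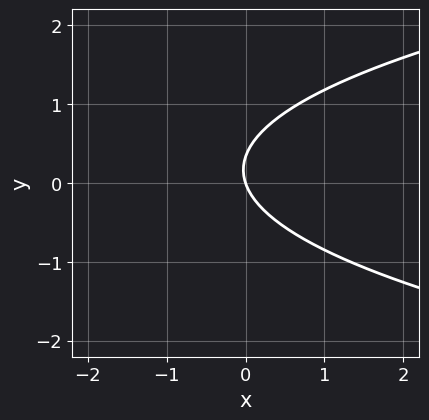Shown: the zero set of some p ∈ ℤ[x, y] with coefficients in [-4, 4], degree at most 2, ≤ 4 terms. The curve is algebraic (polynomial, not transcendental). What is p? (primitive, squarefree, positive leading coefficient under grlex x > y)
First, deg p = 2.
Next, from the axis intercepts and sections: it meets the y-axis at y = 0 (among the integer gridlines); it crosses the x-axis at the gridline x = 0.
Finally, the integer polynomial consistent with all of this is the stated p.

3*y^2 - 3*x - y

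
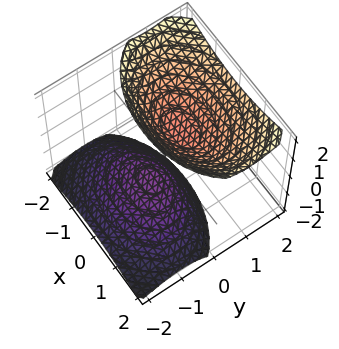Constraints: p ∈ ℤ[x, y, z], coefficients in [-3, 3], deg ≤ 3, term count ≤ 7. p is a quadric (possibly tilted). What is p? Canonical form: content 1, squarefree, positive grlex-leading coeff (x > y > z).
x^2 + 2*y^2 - 2*y*z - z^2 + 1

1. The picture has 2 separate pieces.
2. The degree is 2 — a generic line meets the surface in up to 2 points.
3. From the visible intercepts: the surface avoids every integer y-axis point in the box; among the integer gridlines, it crosses the z-axis at z ∈ {-1, 1}; it misses every integer gridline on the x-axis.
4. These observations pin down the coefficients.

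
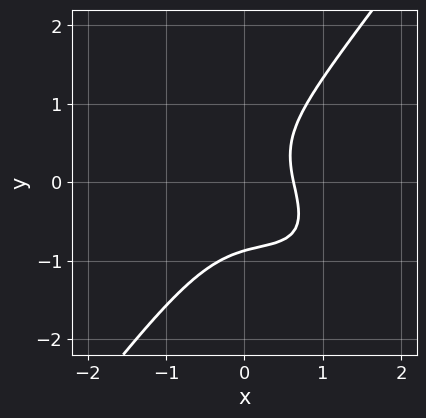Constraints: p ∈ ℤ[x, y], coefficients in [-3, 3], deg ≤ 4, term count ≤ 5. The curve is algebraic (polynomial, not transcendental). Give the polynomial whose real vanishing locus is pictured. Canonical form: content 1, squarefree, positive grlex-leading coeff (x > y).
3*x^3 + 3*x^2*y - 3*y^3 + 2*x - 2

First, the degree is 3 — the shape is more complex than any degree-2 curve.
Finally, matching integer coefficients to the picture gives p.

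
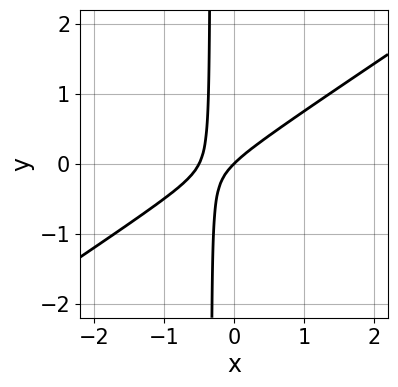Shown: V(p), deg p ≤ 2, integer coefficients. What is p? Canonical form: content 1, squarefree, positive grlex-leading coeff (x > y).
The degree is 2 — a generic line meets the curve in up to 2 points.
Reading off the gridlines: it crosses the y-axis at the gridline y = 0; one x-axis crossing is at x = 0.
These observations pin down the coefficients.

2*x^2 - 3*x*y + x - y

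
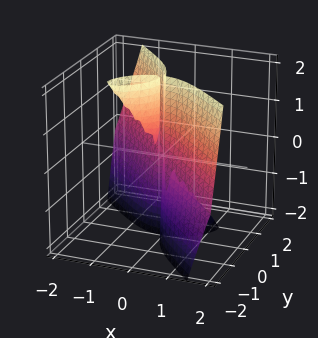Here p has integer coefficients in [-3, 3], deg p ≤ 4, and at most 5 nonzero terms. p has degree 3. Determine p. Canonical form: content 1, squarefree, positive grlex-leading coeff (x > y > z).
First, there are 2 components.
Next, deg p = 3.
Next, reading off the gridlines: it crosses the x-axis at the gridline x = 0; the visible z-axis segment lies entirely on the surface; it meets the y-axis at y = 0 (among the integer gridlines).
Finally, putting this together gives p.

x^3 + x*y*z + y^3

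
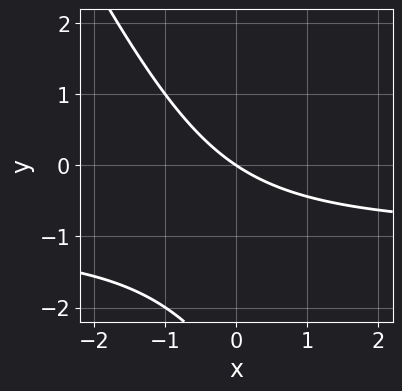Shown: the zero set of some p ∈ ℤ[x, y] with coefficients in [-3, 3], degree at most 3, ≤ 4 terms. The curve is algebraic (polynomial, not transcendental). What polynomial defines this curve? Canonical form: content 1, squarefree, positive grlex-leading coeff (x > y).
2*x*y + y^2 + 2*x + 3*y

(a) The degree is 2 — a generic line meets the curve in up to 2 points.
(b) From the visible intercepts: it crosses the y-axis at the gridline y = 0; one x-axis crossing is at x = 0.
(c) Fitting integer coefficients to these (and the overall shape) gives p.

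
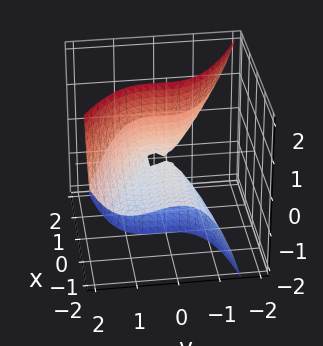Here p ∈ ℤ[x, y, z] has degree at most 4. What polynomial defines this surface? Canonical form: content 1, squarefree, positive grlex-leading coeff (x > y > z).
x*y^2 + 2*y^3 + 3*x*z - y^2

1. The degree is 3 — a generic line meets the surface in up to 3 points.
2. Reading off the gridlines: the visible x-axis segment lies entirely on the surface; the visible z-axis segment lies entirely on the surface.
3. Fitting integer coefficients to these (and the overall shape) gives p.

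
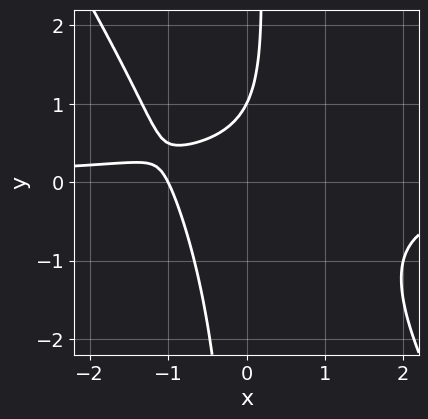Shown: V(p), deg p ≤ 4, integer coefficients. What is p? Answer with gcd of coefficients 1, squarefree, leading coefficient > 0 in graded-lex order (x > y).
Degree: a generic line meets the curve in up to 3 points, so deg p = 3.
Against the integer gridlines: one x-axis crossing is at x = -1; it meets the y-axis at y = 1 (among the integer gridlines).
Fitting integer coefficients to these (and the overall shape) gives p.

3*x^2*y + 2*x*y^2 + 2*x - 2*y + 2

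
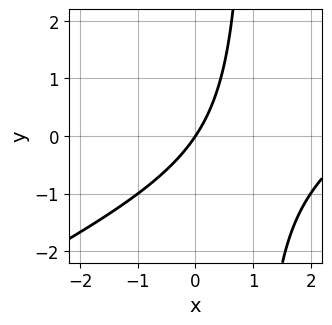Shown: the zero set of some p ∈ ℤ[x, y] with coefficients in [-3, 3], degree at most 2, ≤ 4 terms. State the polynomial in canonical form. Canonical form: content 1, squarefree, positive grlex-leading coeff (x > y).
x^2 - 2*x*y - 3*x + 2*y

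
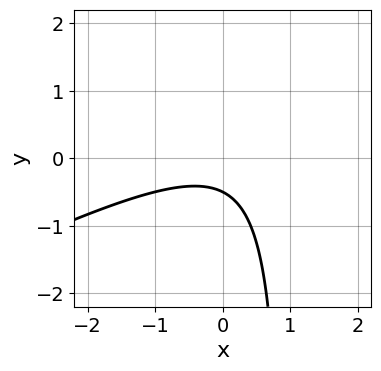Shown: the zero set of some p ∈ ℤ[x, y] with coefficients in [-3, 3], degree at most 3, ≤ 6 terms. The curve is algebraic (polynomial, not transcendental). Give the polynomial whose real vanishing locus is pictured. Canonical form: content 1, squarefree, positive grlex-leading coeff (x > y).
x^2 - 2*x*y + 2*y + 1

deg p = 2.
Reading off the gridlines: no x-intercept at any integer in the box.
Matching integer coefficients to the picture gives p.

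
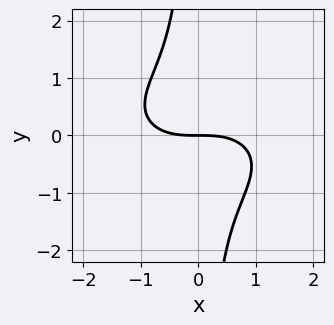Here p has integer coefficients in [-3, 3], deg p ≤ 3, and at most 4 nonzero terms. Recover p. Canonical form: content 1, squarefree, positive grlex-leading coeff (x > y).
x^3 + 3*x*y^2 + 3*y

First, the degree is 3 — no degree-2 curve has this shape.
Then, reading off the gridlines: it meets the y-axis at y = 0 (among the integer gridlines); it meets the x-axis at x = 0 (among the integer gridlines).
Finally, solving for integer coefficients yields p as stated.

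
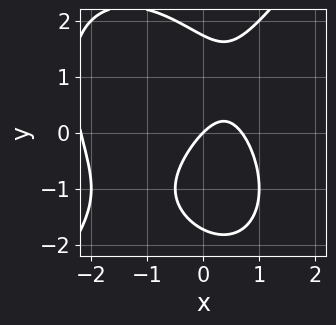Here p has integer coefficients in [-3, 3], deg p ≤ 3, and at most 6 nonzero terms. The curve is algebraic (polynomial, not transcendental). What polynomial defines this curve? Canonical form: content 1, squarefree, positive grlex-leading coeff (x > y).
2*x^3 - y^3 + 3*x^2 - 3*x + 3*y

Degree: the shape is more complex than any degree-2 curve, so deg p = 3.
From the visible intercepts: it crosses the y-axis at the gridline y = 0; it meets the x-axis at x = 0 (among the integer gridlines).
Together with the visible shape, these determine p as stated.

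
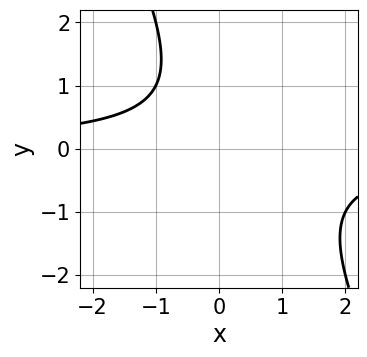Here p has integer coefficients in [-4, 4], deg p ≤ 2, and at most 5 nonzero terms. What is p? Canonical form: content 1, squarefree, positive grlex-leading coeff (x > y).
2*x*y + y^2 - y + 2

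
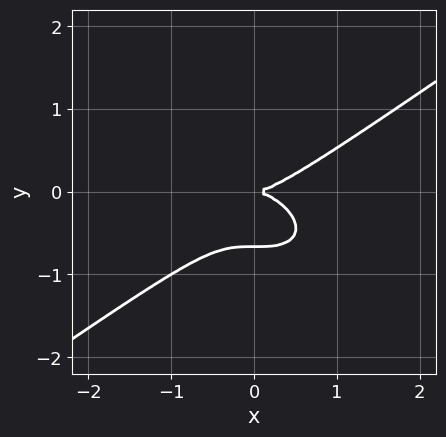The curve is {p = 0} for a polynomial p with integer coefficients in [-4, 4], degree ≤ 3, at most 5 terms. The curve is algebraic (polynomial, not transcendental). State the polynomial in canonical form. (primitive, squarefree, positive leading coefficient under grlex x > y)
x^3 - 3*y^3 - 2*y^2

(a) Degree: the shape is more complex than any degree-2 curve, so deg p = 3.
(b) From the visible intercepts: it meets the x-axis at x = 0 (among the integer gridlines); it crosses the y-axis at the gridline y = 0.
(c) The integer polynomial consistent with all of this is the stated p.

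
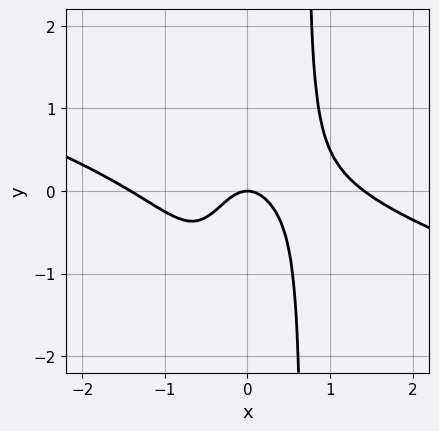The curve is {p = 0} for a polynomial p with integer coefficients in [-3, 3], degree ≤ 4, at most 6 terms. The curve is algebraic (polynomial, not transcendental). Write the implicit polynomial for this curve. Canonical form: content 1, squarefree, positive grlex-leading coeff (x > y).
1. Degree: no degree-3 curve has this shape, so deg p = 4.
2. From the visible intercepts: one x-axis crossing is at x = 0; it meets the y-axis at y = 0 (among the integer gridlines).
3. Putting this together gives p.

x^4 + 3*x^3*y - 2*x^2 - y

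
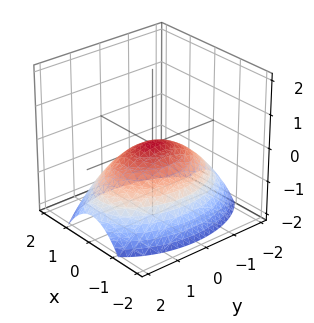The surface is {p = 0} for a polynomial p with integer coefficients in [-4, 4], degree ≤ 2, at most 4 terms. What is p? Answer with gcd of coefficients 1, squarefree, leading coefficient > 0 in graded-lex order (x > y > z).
2*x^2 + y^2 + 3*z

(a) deg p = 2. A paraboloid; a quadric.
(b) Symmetries: the x ↦ −x reflection is a symmetry, so x appears only in even powers; the y ↦ −y reflection is a symmetry, so y appears only in even powers.
(c) Against the integer gridlines: it meets the z-axis at z = 0 (among the integer gridlines); it crosses the x-axis at the gridline x = 0.
(d) Together with the visible shape, these determine p as stated.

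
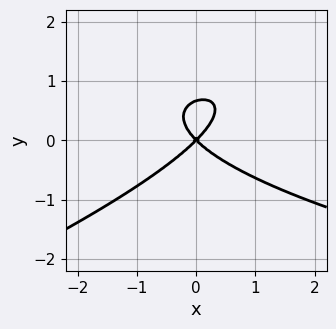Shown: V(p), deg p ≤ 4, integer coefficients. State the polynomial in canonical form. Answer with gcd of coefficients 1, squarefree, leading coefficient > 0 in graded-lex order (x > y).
(a) The degree is 3 — a generic line meets the curve in up to 3 points.
(b) From the visible intercepts: one x-axis crossing is at x = 0; it crosses the y-axis at the gridline y = 0.
(c) Together with the visible shape, these determine p as stated.

x*y^2 - 3*y^3 - 2*x^2 + 2*y^2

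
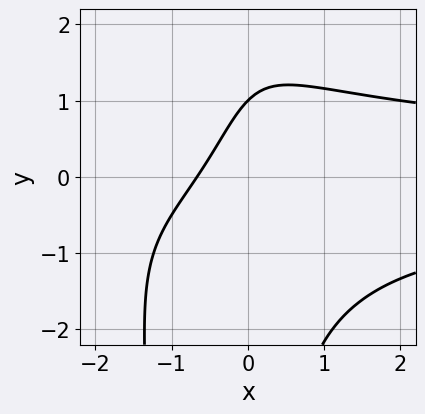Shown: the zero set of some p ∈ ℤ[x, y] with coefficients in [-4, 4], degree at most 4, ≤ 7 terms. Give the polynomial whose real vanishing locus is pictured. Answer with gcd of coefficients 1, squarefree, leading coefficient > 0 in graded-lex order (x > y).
x^2*y^2 + x*y^2 - 3*x + 2*y - 2

(a) The degree is 4 — a generic line meets the curve in up to 4 points.
(b) Observable constraints: it meets the y-axis at y = 1 (among the integer gridlines).
(c) These observations pin down the coefficients.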